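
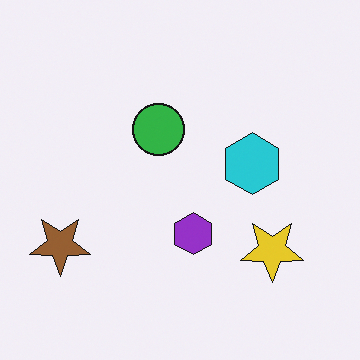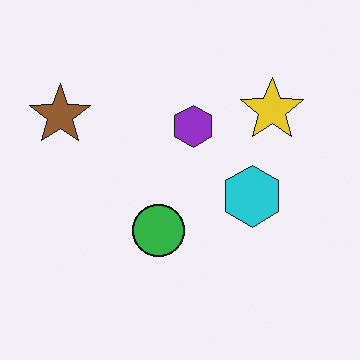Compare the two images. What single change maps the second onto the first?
It was flipped vertically (top ↔ bottom).

The yellow star is in the top-right of the second image and the bottom-right of the first — shapes on opposite sides of the horizontal midline have swapped in a mirror flip.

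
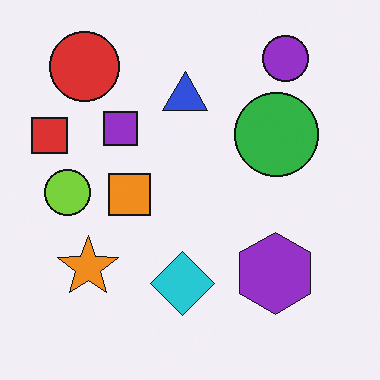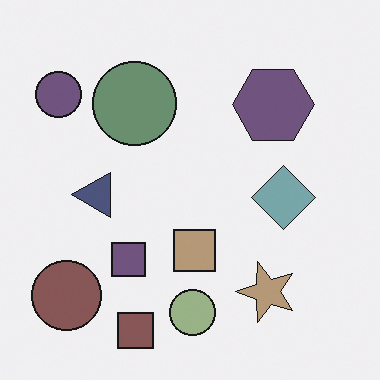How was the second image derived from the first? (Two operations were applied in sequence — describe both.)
The transformation is: heavily desaturated, then rotated 90° counter-clockwise.

All colors are more muted and greyish — a global saturation change. The red circle sits in the top-left of the first image and the bottom-left of the second — consistent with a whole-image 90° counter-clockwise rotation.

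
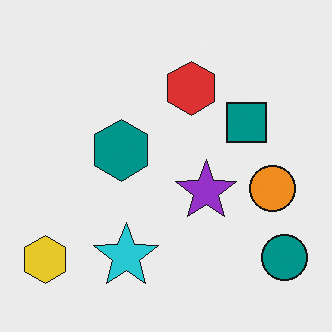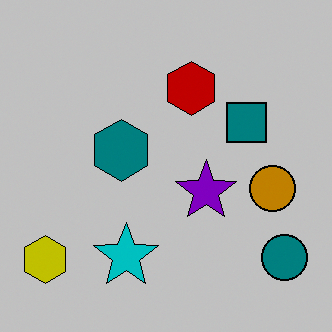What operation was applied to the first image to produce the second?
This is the original image heavily posterized to just a handful of flat colors.

Each flat color has snapped to a coarser quantized level — most visibly, the near-white background has dropped to a flat grey.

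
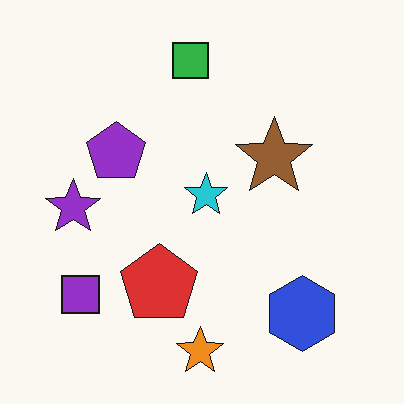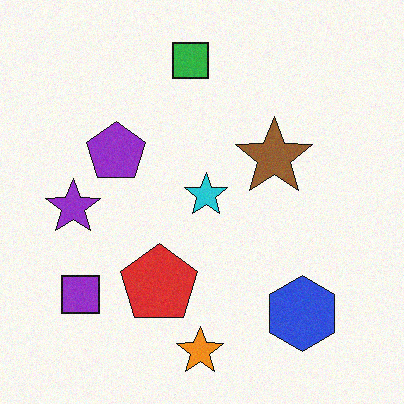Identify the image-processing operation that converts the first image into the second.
The image was degraded with subtle gaussian noise.

Random speckle covers the whole image, including the flat background.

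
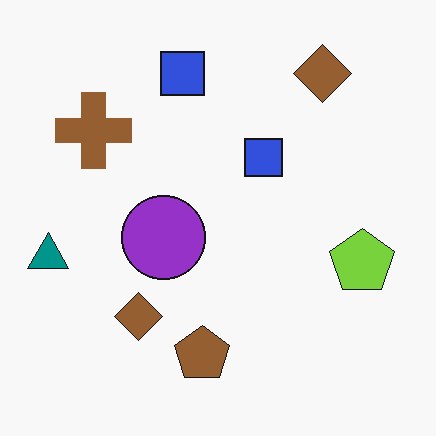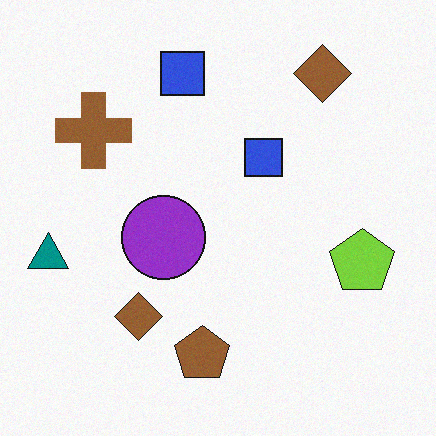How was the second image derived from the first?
This is the original image degraded with a light layer of grain.

Random speckle covers the whole image, including the flat background.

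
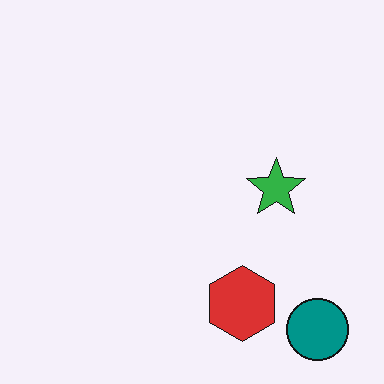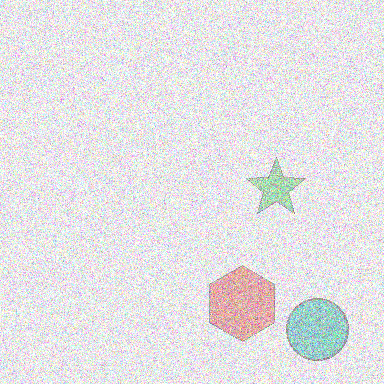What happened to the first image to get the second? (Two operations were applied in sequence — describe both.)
It was washed out (contrast reduced), then degraded with heavy additive noise.

Tones are pushed toward mid-grey across the whole image — a global contrast change. Random speckle covers the whole image, including the flat background.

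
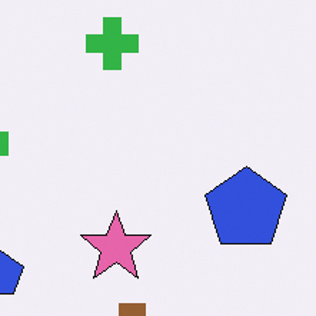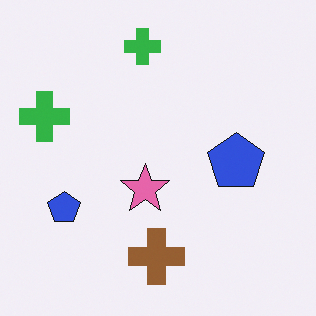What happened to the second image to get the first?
It was cropped slightly and scaled back up.

The visible shapes are larger and the field of view is narrower; shapes near the original edges may be partly or wholly outside the frame — a crop-and-rescale.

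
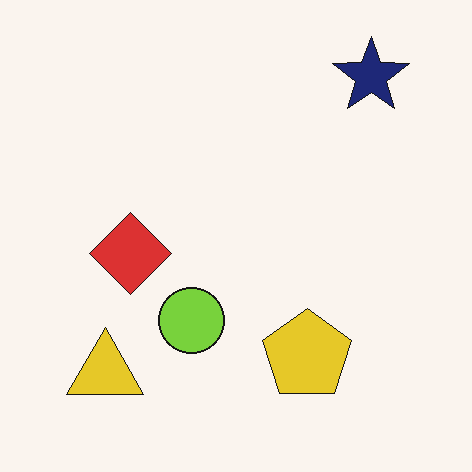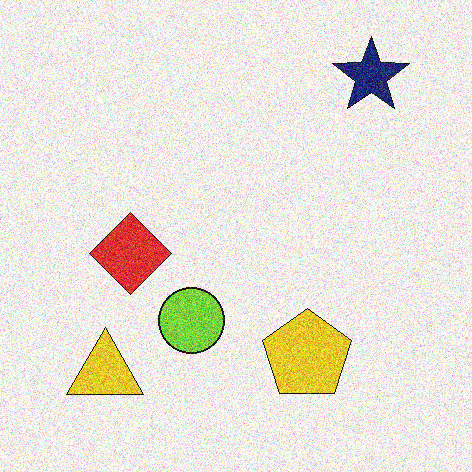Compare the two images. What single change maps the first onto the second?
This is the original image degraded with a thick layer of grain.

Random speckle covers the whole image, including the flat background.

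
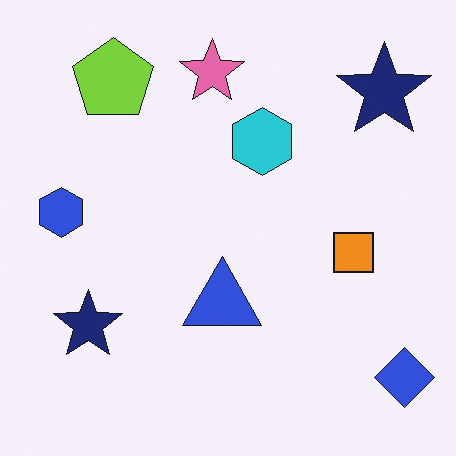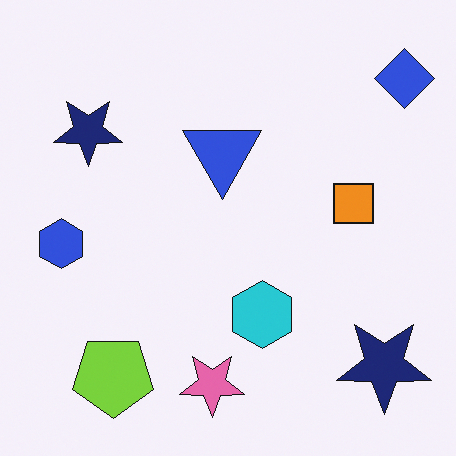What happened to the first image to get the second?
The transformation is: flipped vertically (top ↔ bottom).

The pink star is in the top of the first image and the bottom of the second — shapes on opposite sides of the horizontal midline have swapped in a mirror flip.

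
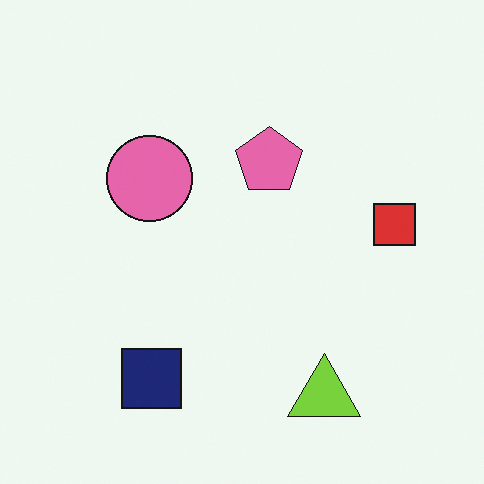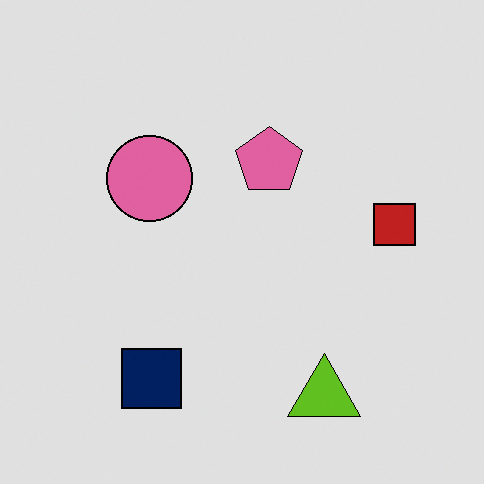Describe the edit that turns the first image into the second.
The second image is the first moderately posterized.

Each flat color has snapped to a coarser quantized level — most visibly, the near-white background has dropped to a flat grey.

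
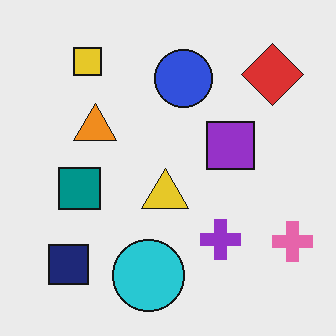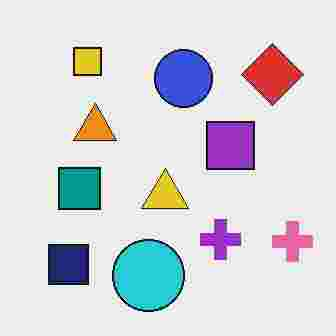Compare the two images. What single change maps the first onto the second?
The transformation is: degraded with heavy JPEG compression.

Blocky 8×8 compression artifacts appear around shape edges and the flat background shows ringing — characteristic JPEG degradation.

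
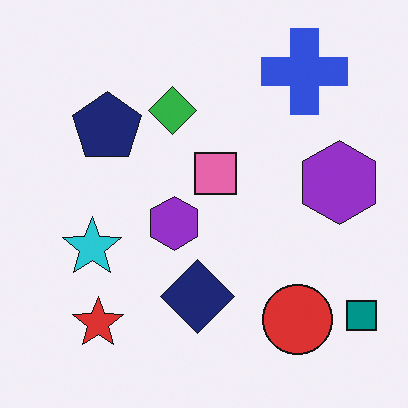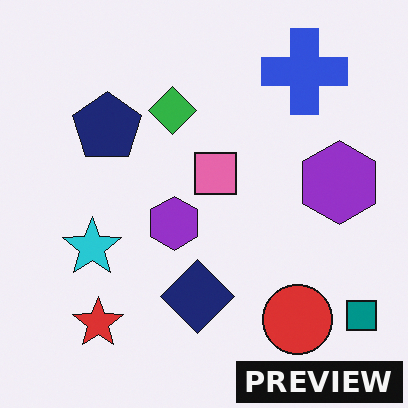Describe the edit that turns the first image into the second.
The transformation is: watermarked with the text "PREVIEW" in the lower-right corner.

A dark label reading "PREVIEW" appears in the lower-right corner.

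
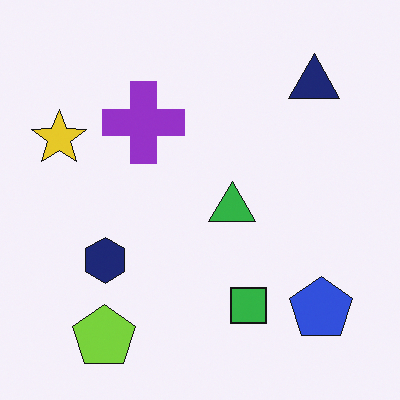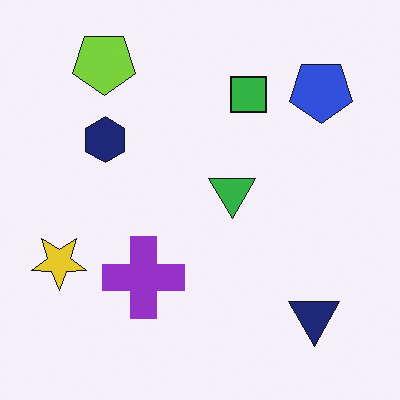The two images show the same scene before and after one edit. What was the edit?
This is the original image flipped vertically (top ↔ bottom).

The lime pentagon is in the bottom-left of the first image and the top-left of the second — shapes on opposite sides of the horizontal midline have swapped in a mirror flip.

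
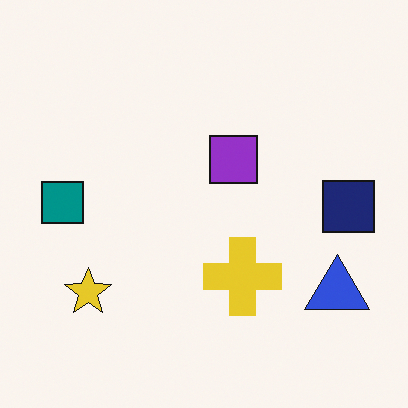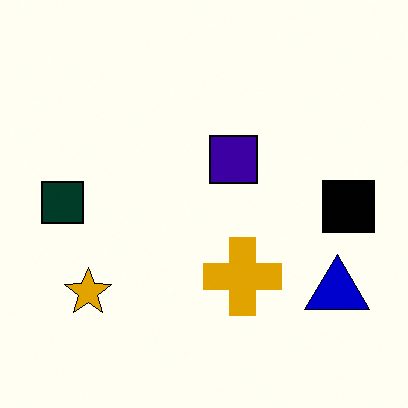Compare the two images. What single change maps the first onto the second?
The transformation is: boosted in contrast.

Tones are pushed away from mid-grey across the whole image — a global contrast change.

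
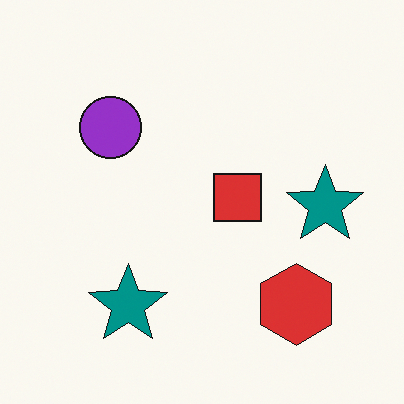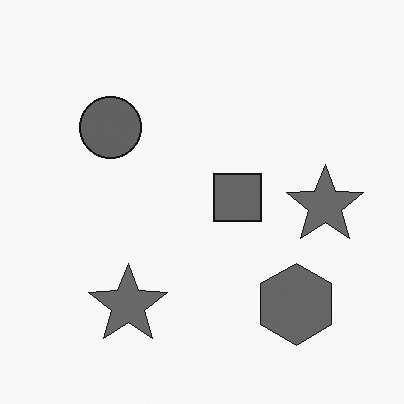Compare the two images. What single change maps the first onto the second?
Converted to grayscale.

All color is removed — every shape is now a shade of grey.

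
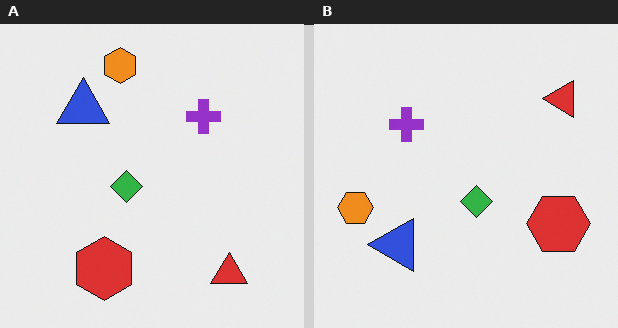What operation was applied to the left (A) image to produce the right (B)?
It was rotated 90° counter-clockwise.

The red triangle sits in the bottom-right of the left (A) image and the top-right of the right (B) — consistent with a whole-image 90° counter-clockwise rotation.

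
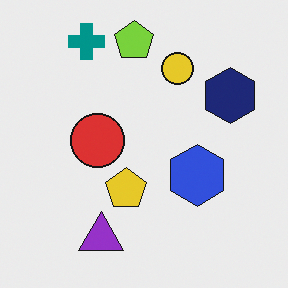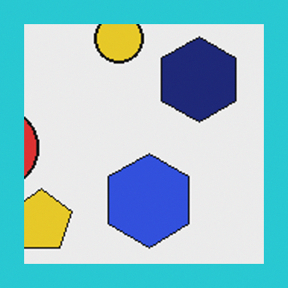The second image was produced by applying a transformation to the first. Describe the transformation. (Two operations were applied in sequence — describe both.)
It was cropped to a noticeably smaller region and rescaled, then framed with a cyan border.

The visible shapes are larger and the field of view is narrower; shapes near the original edges may be partly or wholly outside the frame — a crop-and-rescale. A solid cyan frame runs around the edge of the second image, with the content slightly shrunk inside it.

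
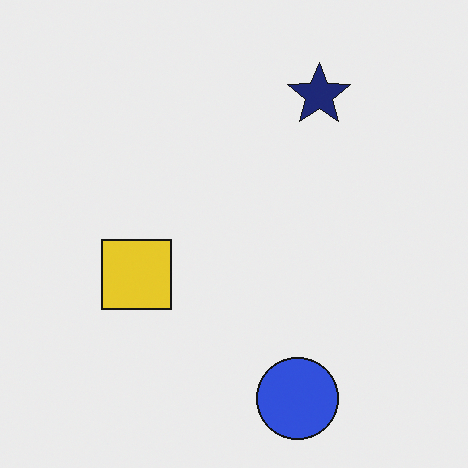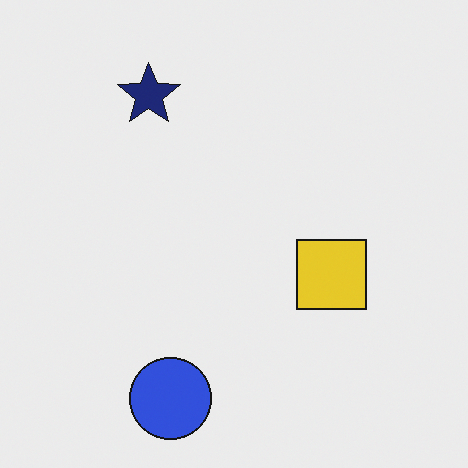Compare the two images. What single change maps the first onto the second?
The second image is the first flipped horizontally (left ↔ right).

The yellow square is in the left of the first image and the right of the second — shapes on opposite sides of the vertical midline have swapped in a mirror flip.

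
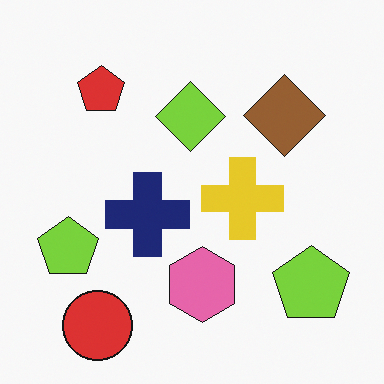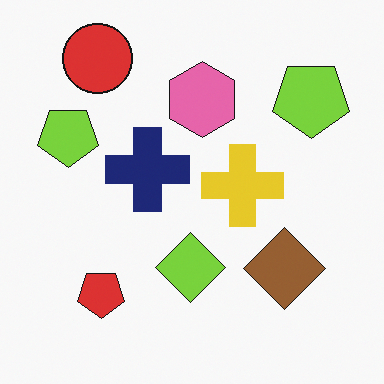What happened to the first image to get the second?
The second image is the first flipped vertically (top ↔ bottom).

The red circle is in the bottom-left of the first image and the top-left of the second — shapes on opposite sides of the horizontal midline have swapped in a mirror flip.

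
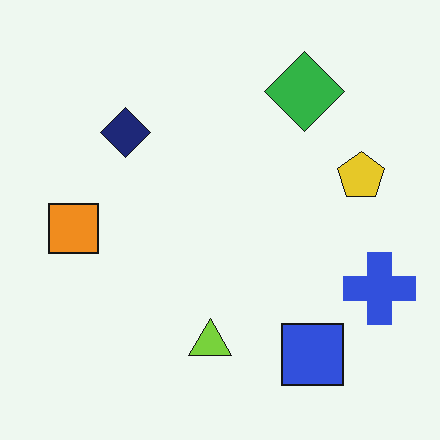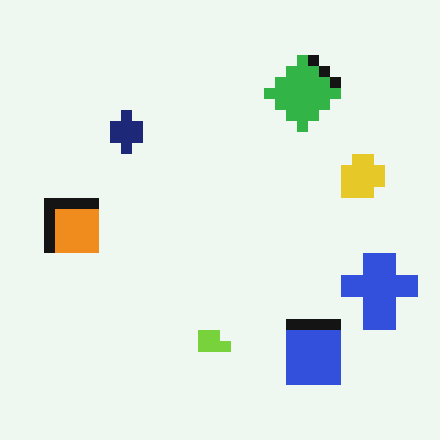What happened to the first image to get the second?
Coarsely pixelated.

Shapes are reduced to large square blocks; fine edges and outlines are lost — a downscale-then-upscale (mosaic) effect.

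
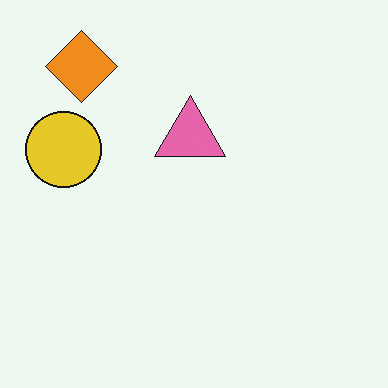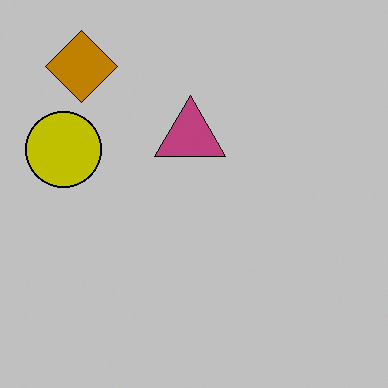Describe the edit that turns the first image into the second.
It was aggressively posterized.

Each flat color has snapped to a coarser quantized level — most visibly, the near-white background has dropped to a flat grey.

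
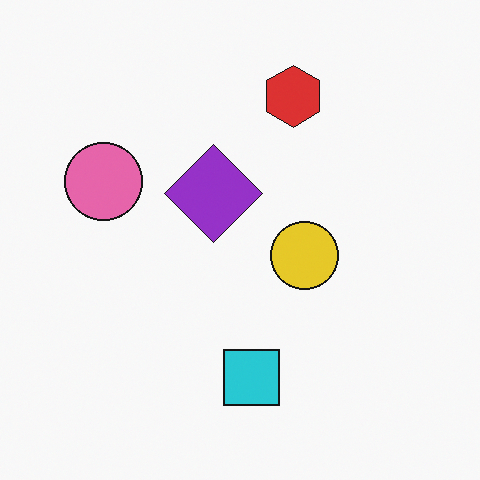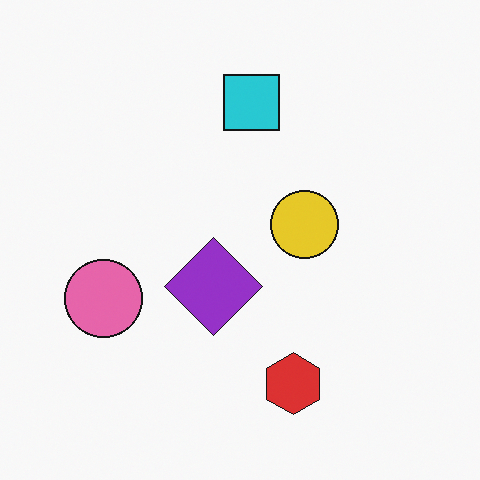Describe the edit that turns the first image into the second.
This is the original image flipped vertically (top ↔ bottom).

The red hexagon is in the top of the first image and the bottom of the second — shapes on opposite sides of the horizontal midline have swapped in a mirror flip.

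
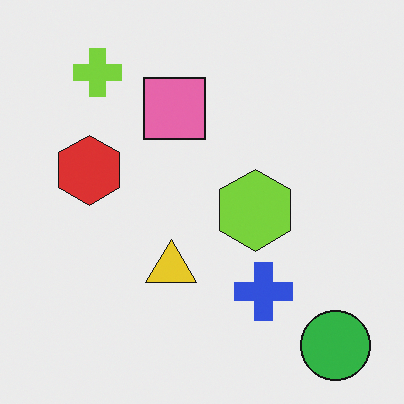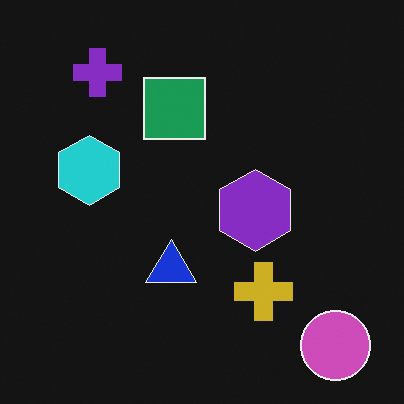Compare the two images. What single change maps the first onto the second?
Color-inverted (negative).

The light background has become dark and every shape's color is its complement — a photographic negative.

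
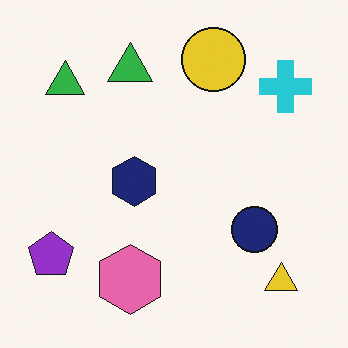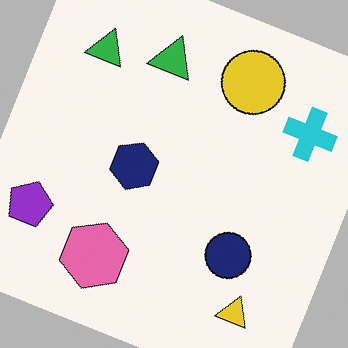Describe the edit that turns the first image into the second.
The transformation is: rotated clockwise by a moderate amount.

Every shape is tilted by the same angle and the image corners show triangular fill wedges — a whole-image rotation by a non-right angle.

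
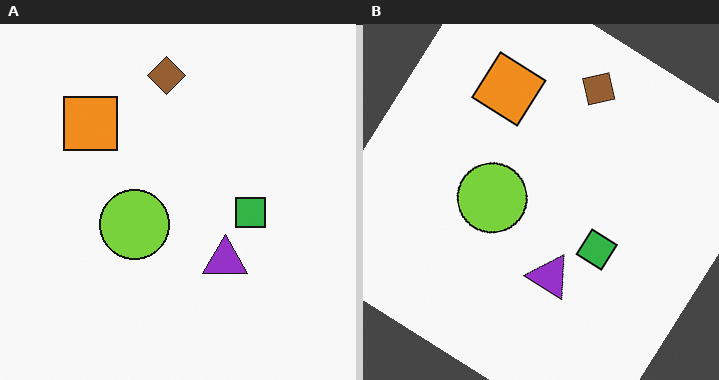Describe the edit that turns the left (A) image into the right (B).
The right (B) image is the left (A) rotated clockwise by a large amount — several tens of degrees.

Every shape is tilted by the same angle and the image corners show triangular fill wedges — a whole-image rotation by a non-right angle.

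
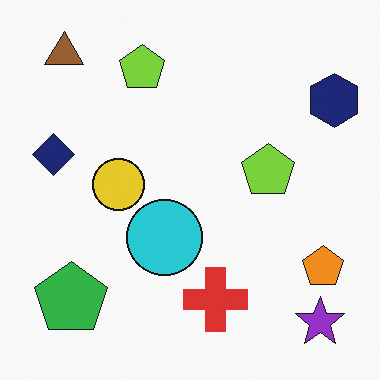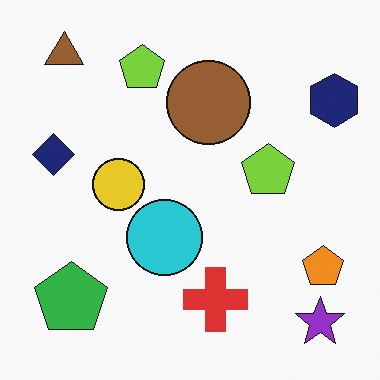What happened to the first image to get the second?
The transformation is: overlaid with an additional brown circle.

A brown circle appears in the second image that is absent from the first.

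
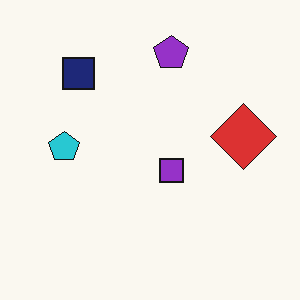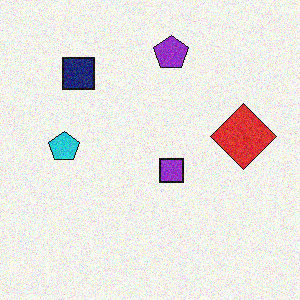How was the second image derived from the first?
The second image is the first degraded with moderate additive noise.

Random speckle covers the whole image, including the flat background.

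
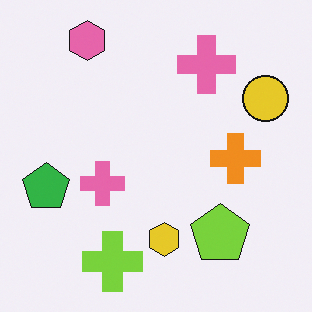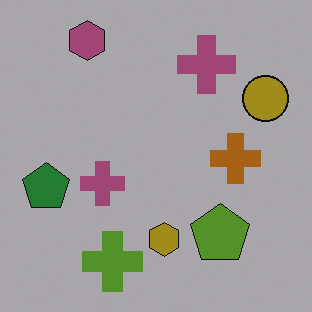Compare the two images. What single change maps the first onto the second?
This is the original image noticeably darkened.

Every pixel — background and shapes alike — is uniformly darkened.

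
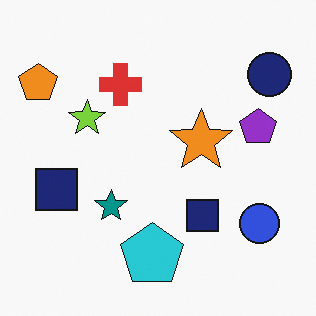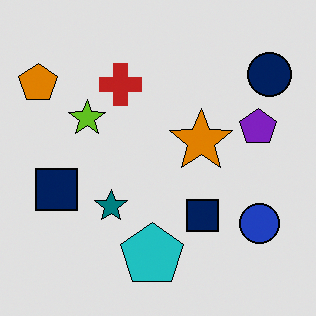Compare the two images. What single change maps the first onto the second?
Posterized to a reduced palette.

Each flat color has snapped to a coarser quantized level — most visibly, the near-white background has dropped to a flat grey.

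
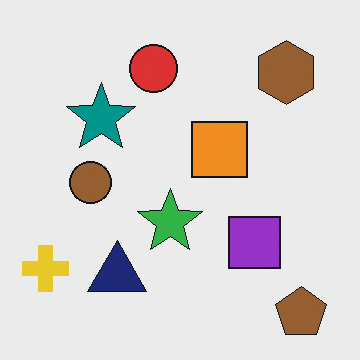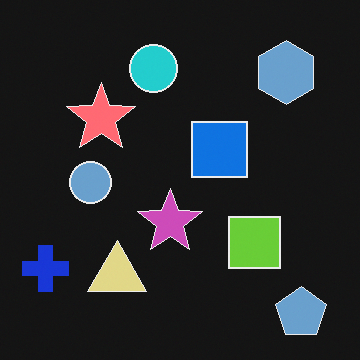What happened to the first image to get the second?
The second image is the first color-inverted (negative).

The light background has become dark and every shape's color is its complement — a photographic negative.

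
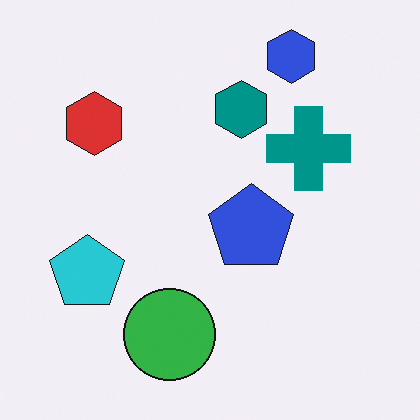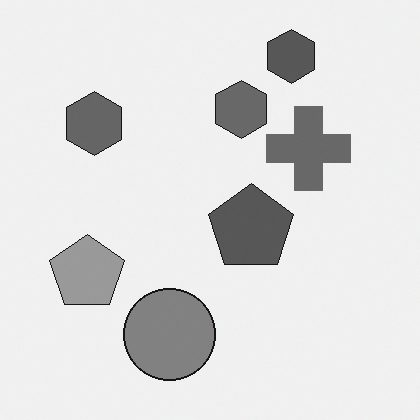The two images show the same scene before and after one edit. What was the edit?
The second image is the first converted to grayscale.

All color is removed — every shape is now a shade of grey.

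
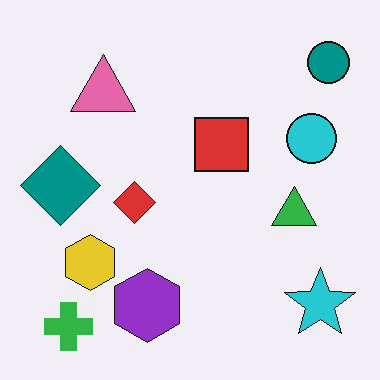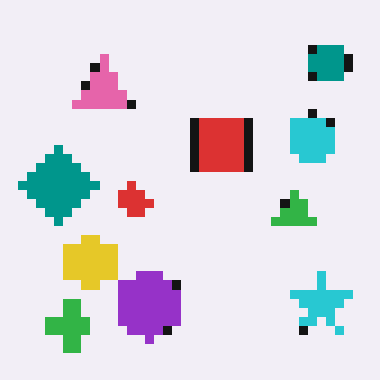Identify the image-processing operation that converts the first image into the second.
This is the original image coarsely pixelated.

Shapes are reduced to large square blocks; fine edges and outlines are lost — a downscale-then-upscale (mosaic) effect.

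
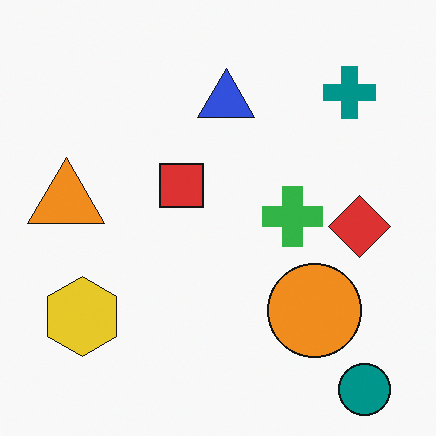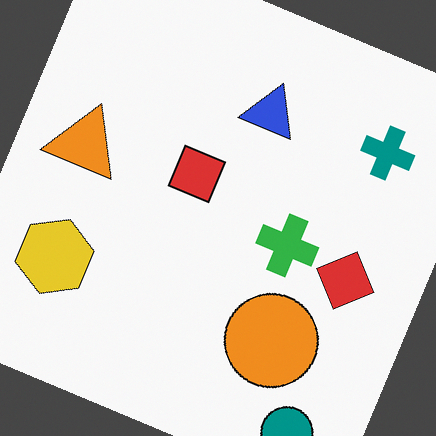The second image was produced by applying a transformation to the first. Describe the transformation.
The image was rotated clockwise by a clearly visible amount.

Every shape is tilted by the same angle and the image corners show triangular fill wedges — a whole-image rotation by a non-right angle.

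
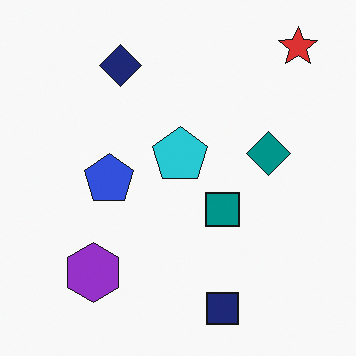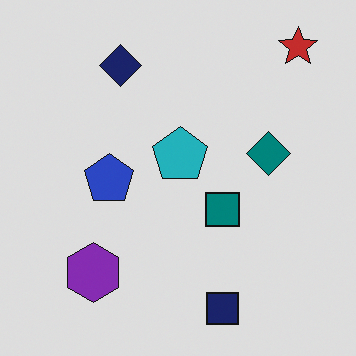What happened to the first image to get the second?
This is the original image darkened a little.

Every pixel — background and shapes alike — is uniformly darkened.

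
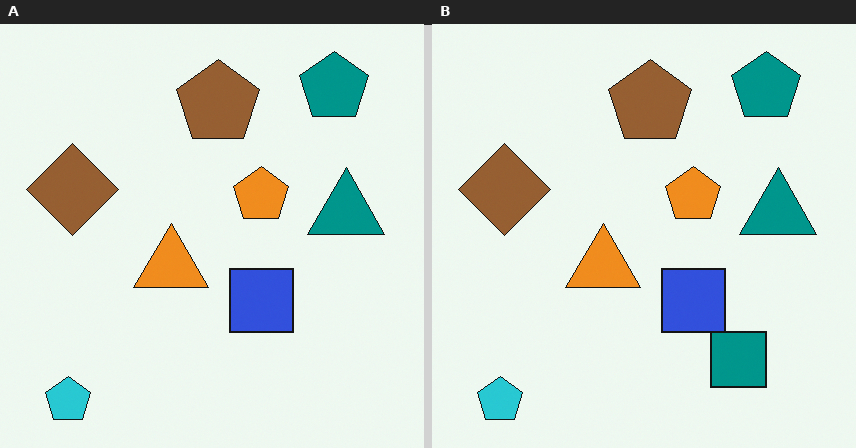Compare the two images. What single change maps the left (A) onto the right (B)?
The transformation is: overlaid with an additional teal square.

A teal square appears in the right (B) image that is absent from the left (A).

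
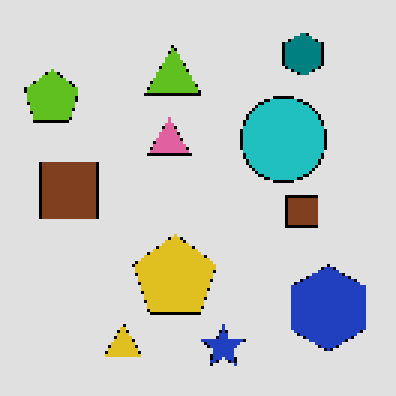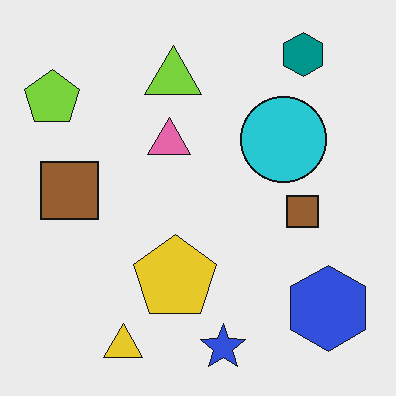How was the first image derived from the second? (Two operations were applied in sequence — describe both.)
The first image is the second posterized to a reduced palette, then mildly pixelated.

Each flat color has snapped to a coarser quantized level — most visibly, the near-white background has dropped to a flat grey. Shapes are reduced to large square blocks; fine edges and outlines are lost — a downscale-then-upscale (mosaic) effect.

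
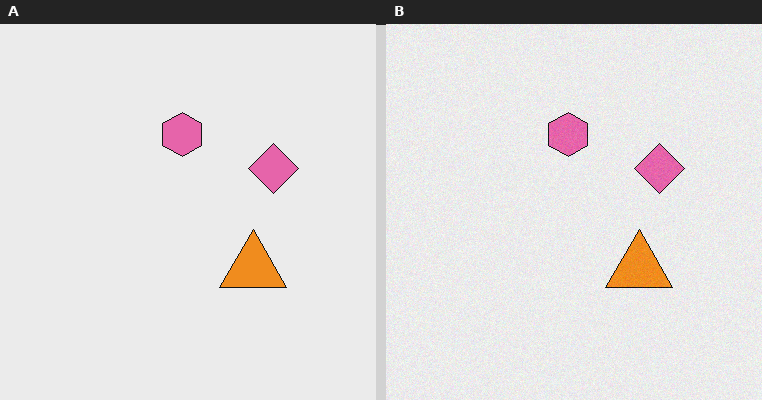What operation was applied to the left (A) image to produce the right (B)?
This is the original image degraded with a light layer of grain.

Random speckle covers the whole image, including the flat background.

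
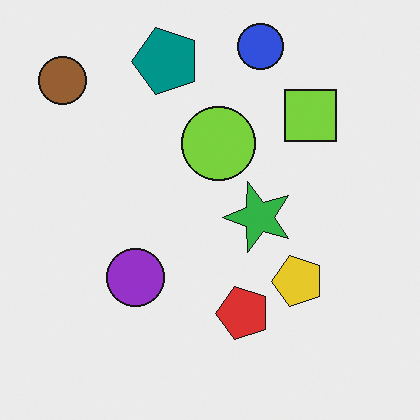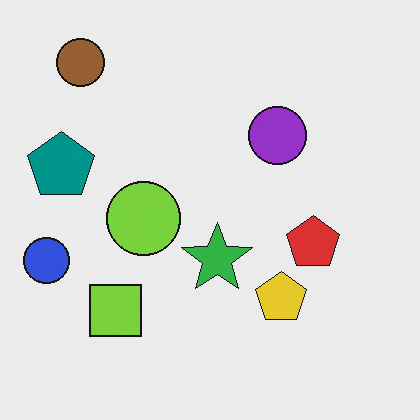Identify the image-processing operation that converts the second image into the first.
This is the original image transposed (reflected across the top-left ↔ bottom-right diagonal).

Shapes have swapped their row and column positions — what was in the top-right is now in the bottom-left — a diagonal reflection.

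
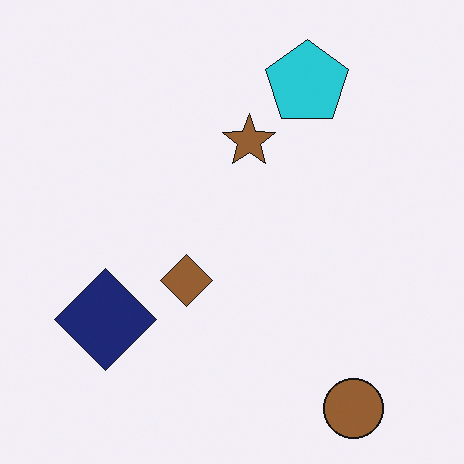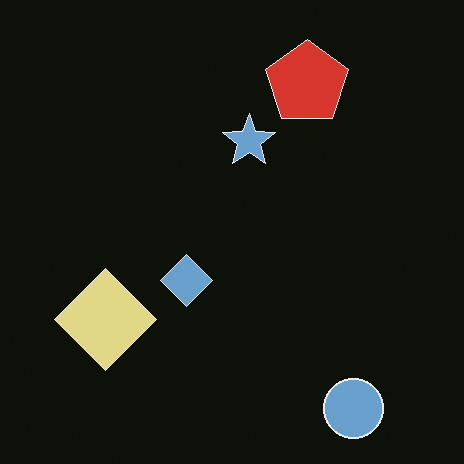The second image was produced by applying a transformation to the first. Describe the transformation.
The image was color-inverted (negative).

The light background has become dark and every shape's color is its complement — a photographic negative.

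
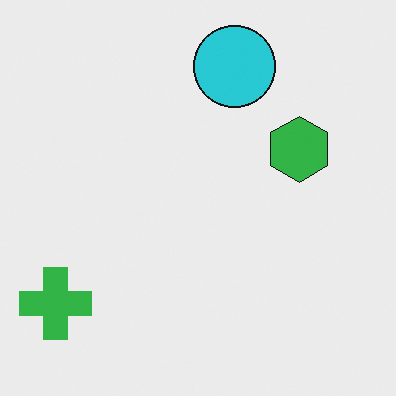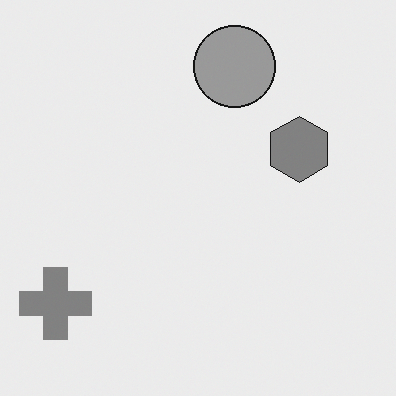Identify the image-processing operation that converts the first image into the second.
The transformation is: converted to grayscale.

All color is removed — every shape is now a shade of grey.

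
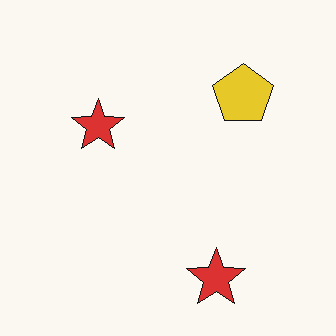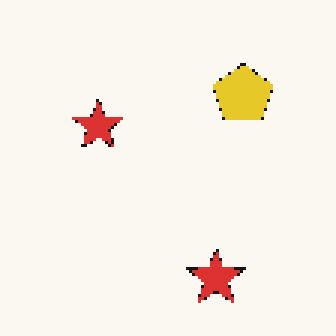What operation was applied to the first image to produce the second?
This is the original image lightly pixelated (a mild mosaic effect).

Shapes are reduced to large square blocks; fine edges and outlines are lost — a downscale-then-upscale (mosaic) effect.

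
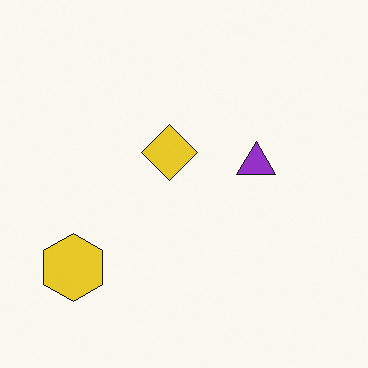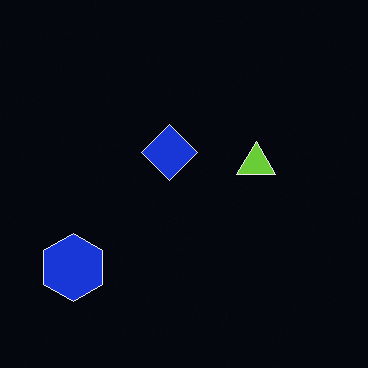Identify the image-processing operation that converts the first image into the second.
Color-inverted (negative).

The light background has become dark and every shape's color is its complement — a photographic negative.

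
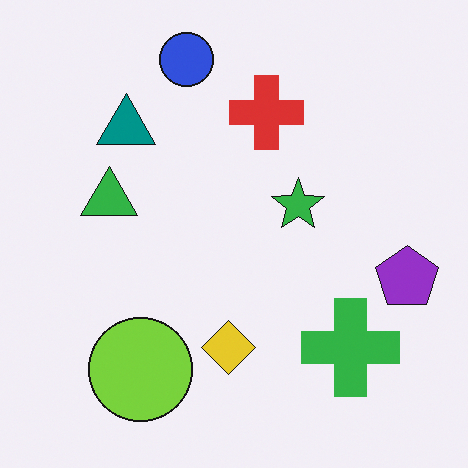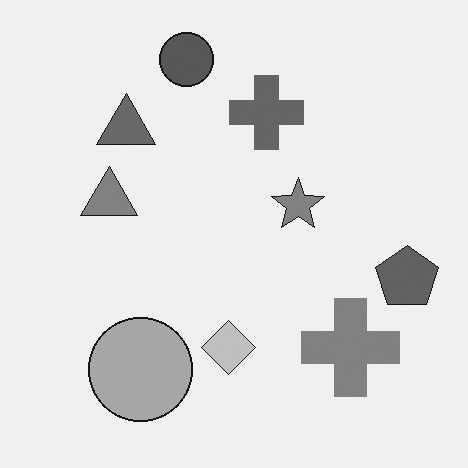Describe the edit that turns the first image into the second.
The image was converted to grayscale.

All color is removed — every shape is now a shade of grey.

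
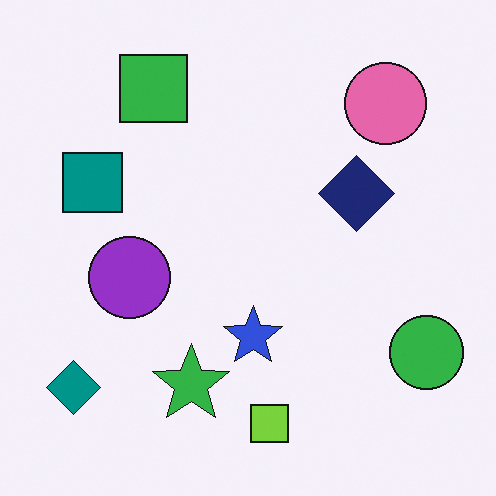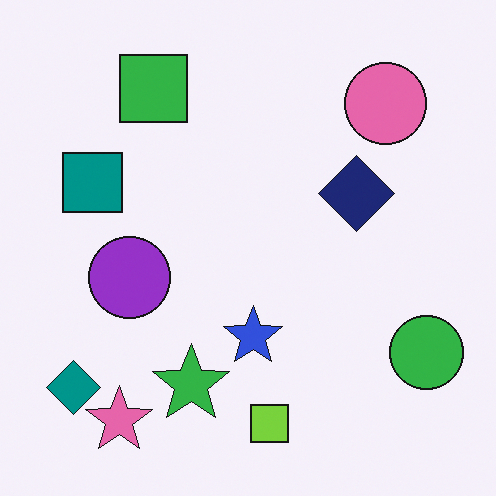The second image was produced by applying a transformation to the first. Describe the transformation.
The transformation is: overlaid with an additional pink star.

A pink star appears in the second image that is absent from the first.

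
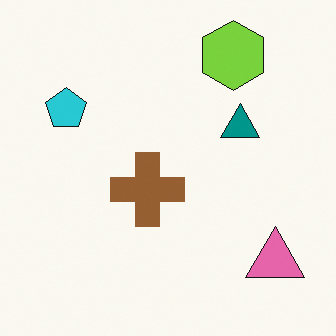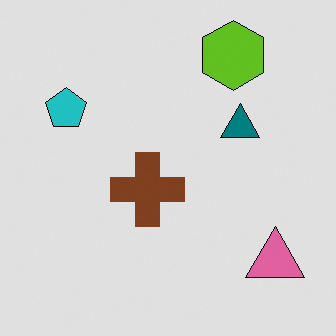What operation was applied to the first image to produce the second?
The second image is the first posterized to a reduced palette.

Each flat color has snapped to a coarser quantized level — most visibly, the near-white background has dropped to a flat grey.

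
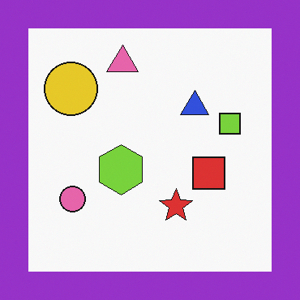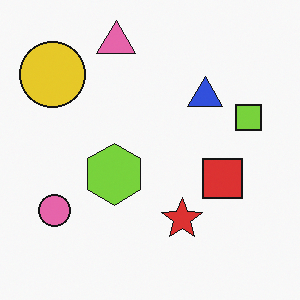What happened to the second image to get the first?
The image was framed with a purple border.

A solid purple frame runs around the edge of the first image, with the content slightly shrunk inside it.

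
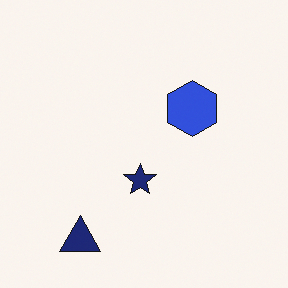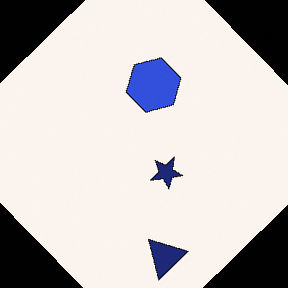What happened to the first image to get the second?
This is the original image rotated counter-clockwise by a large amount — several tens of degrees.

Every shape is tilted by the same angle and the image corners show triangular fill wedges — a whole-image rotation by a non-right angle.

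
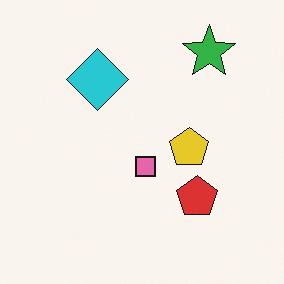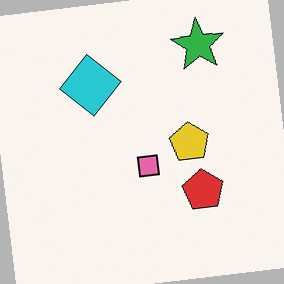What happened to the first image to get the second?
Rotated counter-clockwise by a small amount.

Every shape is tilted by the same angle and the image corners show triangular fill wedges — a whole-image rotation by a non-right angle.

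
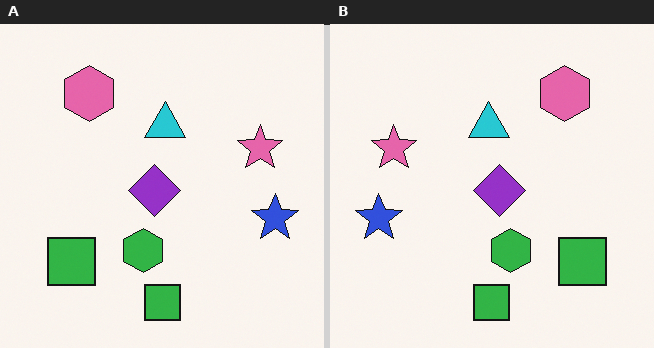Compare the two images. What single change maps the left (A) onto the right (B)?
The right (B) image is the left (A) flipped horizontally (left ↔ right).

The blue star is in the right of the left (A) image and the left of the right (B) — shapes on opposite sides of the vertical midline have swapped in a mirror flip.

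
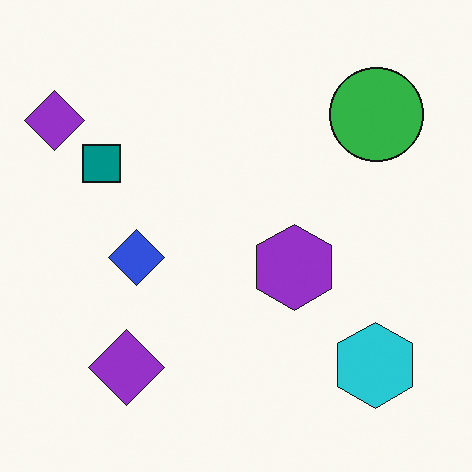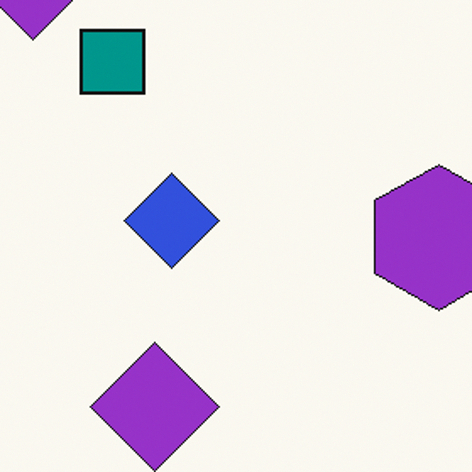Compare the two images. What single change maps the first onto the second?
The second image is the first cropped tightly and scaled back up.

The visible shapes are larger and the field of view is narrower; shapes near the original edges may be partly or wholly outside the frame — a crop-and-rescale.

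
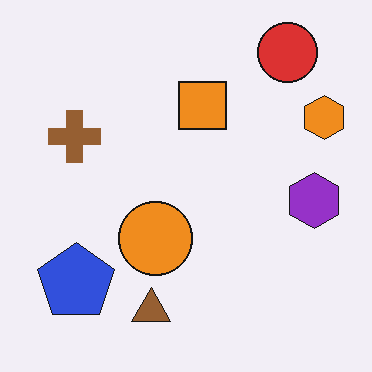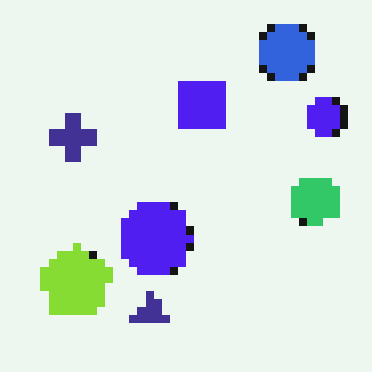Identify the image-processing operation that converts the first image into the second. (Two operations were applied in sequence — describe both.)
This is the original image moderately pixelated, then hue-shifted through roughly half the color wheel.

Shapes are reduced to large square blocks; fine edges and outlines are lost — a downscale-then-upscale (mosaic) effect. Every shape's color has rotated by the same amount around the hue wheel — a uniform hue shift.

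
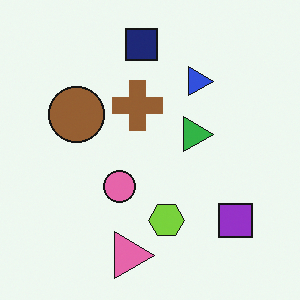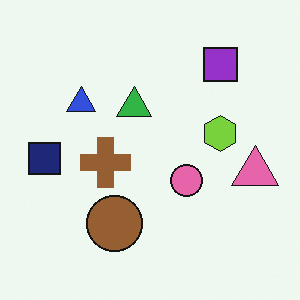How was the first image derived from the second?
The first image is the second rotated 90° clockwise.

The purple square sits in the top-right of the second image and the bottom-right of the first — consistent with a whole-image 90° clockwise rotation.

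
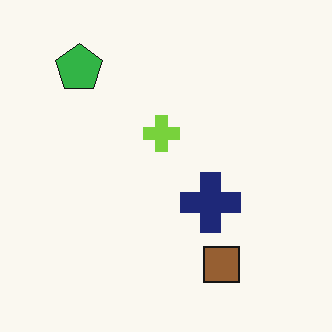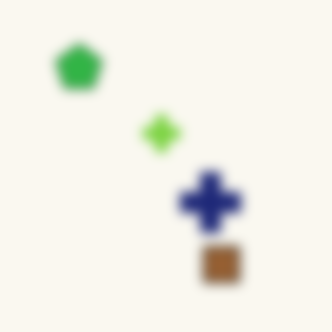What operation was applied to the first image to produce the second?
This is the original image strongly gaussian-blurred.

Shape edges and outlines are uniformly softened across the whole image.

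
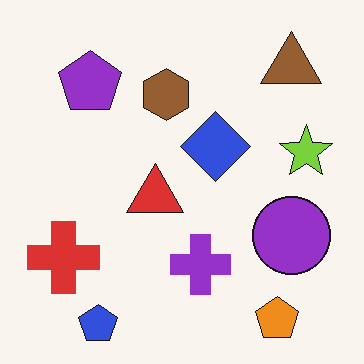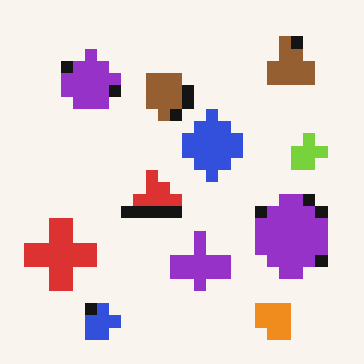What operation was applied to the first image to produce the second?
Heavily pixelated into large blocks.

Shapes are reduced to large square blocks; fine edges and outlines are lost — a downscale-then-upscale (mosaic) effect.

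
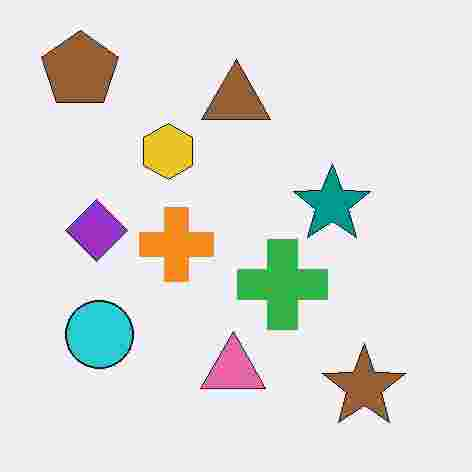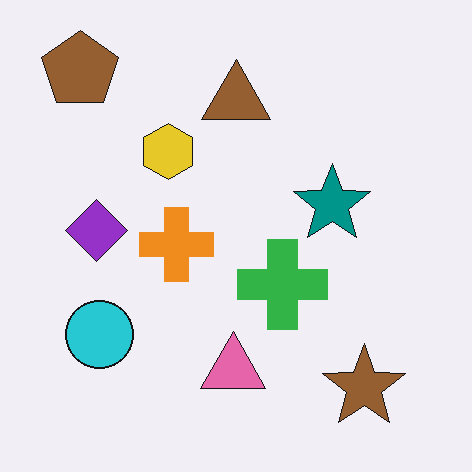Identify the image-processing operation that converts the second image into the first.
This is the original image heavily JPEG-compressed with obvious blocking artifacts.

Blocky 8×8 compression artifacts appear around shape edges and the flat background shows ringing — characteristic JPEG degradation.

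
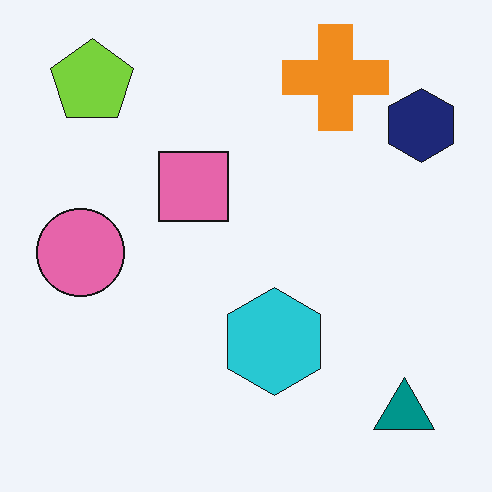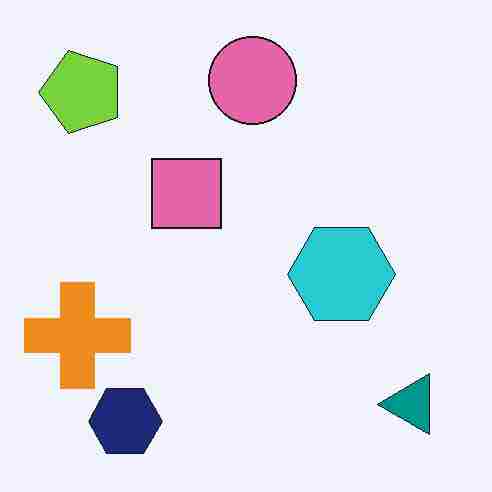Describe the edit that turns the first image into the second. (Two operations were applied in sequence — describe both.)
The transformation is: heavily JPEG-compressed with obvious blocking artifacts, then transposed (reflected across the top-left ↔ bottom-right diagonal).

Blocky 8×8 compression artifacts appear around shape edges and the flat background shows ringing — characteristic JPEG degradation. Shapes have swapped their row and column positions — what was in the top-right is now in the bottom-left — a diagonal reflection.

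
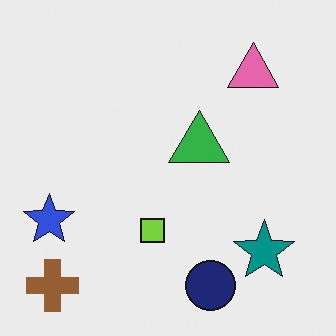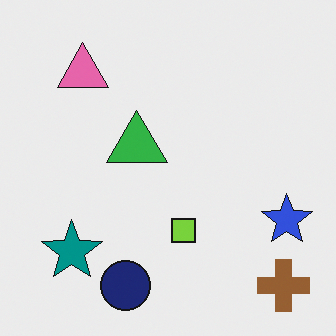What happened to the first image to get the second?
The second image is the first flipped horizontally (left ↔ right).

The blue star is in the left of the first image and the right of the second — shapes on opposite sides of the vertical midline have swapped in a mirror flip.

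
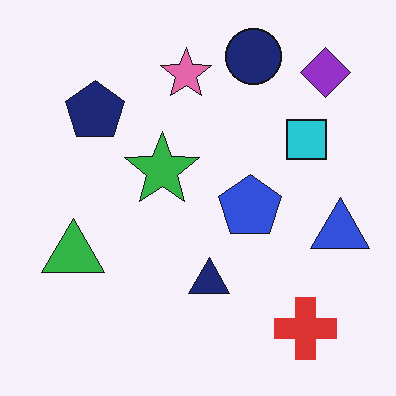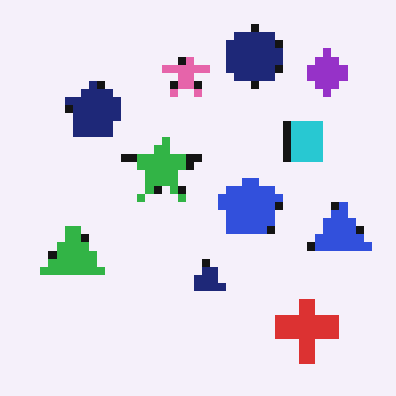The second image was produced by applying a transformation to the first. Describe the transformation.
This is the original image pixelated into visible square blocks.

Shapes are reduced to large square blocks; fine edges and outlines are lost — a downscale-then-upscale (mosaic) effect.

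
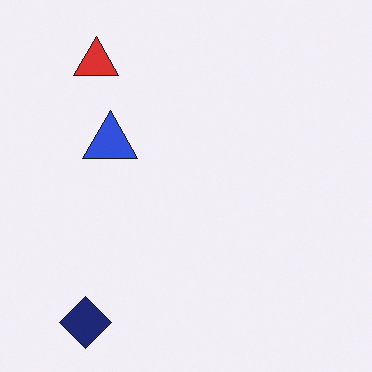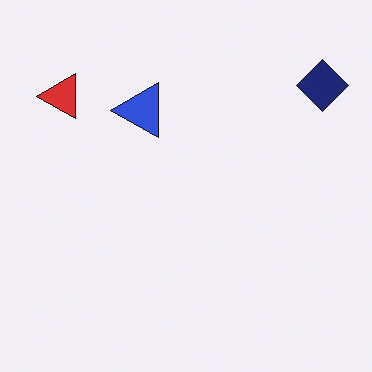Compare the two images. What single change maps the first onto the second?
The image was transposed (reflected across the top-left ↔ bottom-right diagonal).

Shapes have swapped their row and column positions — what was in the top-right is now in the bottom-left — a diagonal reflection.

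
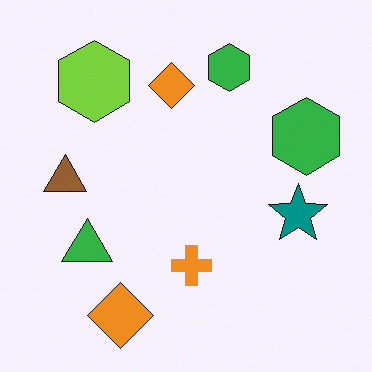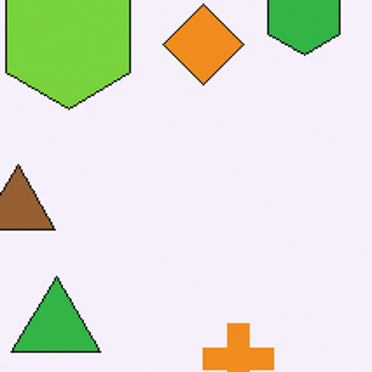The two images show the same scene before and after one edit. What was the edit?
It was cropped tightly and scaled back up.

The visible shapes are larger and the field of view is narrower; shapes near the original edges may be partly or wholly outside the frame — a crop-and-rescale.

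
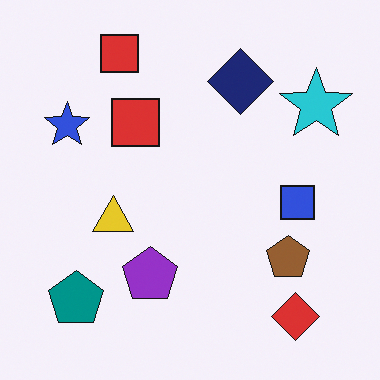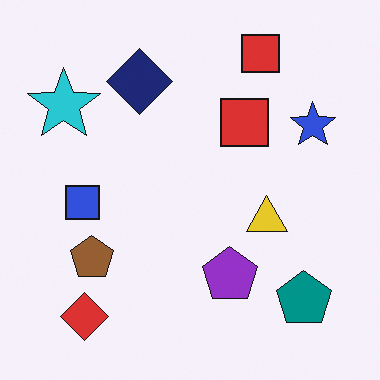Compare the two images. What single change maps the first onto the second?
The second image is the first flipped horizontally (left ↔ right).

The cyan star is in the top-right of the first image and the top-left of the second — shapes on opposite sides of the vertical midline have swapped in a mirror flip.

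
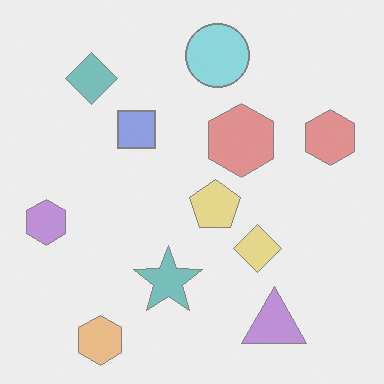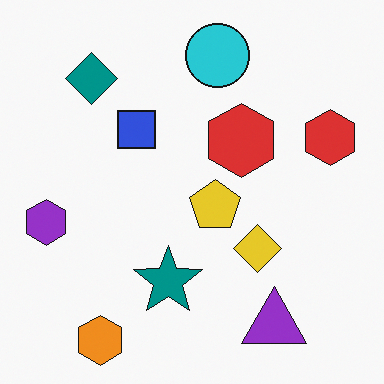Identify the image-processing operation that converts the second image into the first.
It was given much lower contrast.

Tones are pushed toward mid-grey across the whole image — a global contrast change.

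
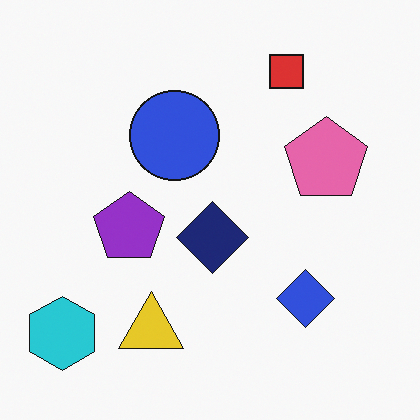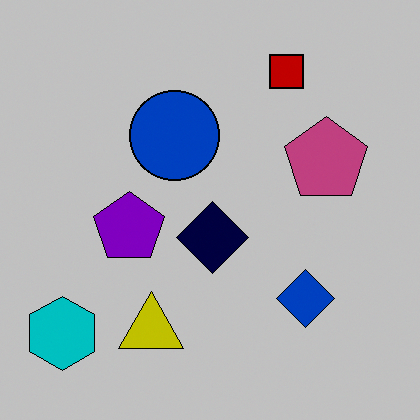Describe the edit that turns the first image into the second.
Aggressively posterized.

Each flat color has snapped to a coarser quantized level — most visibly, the near-white background has dropped to a flat grey.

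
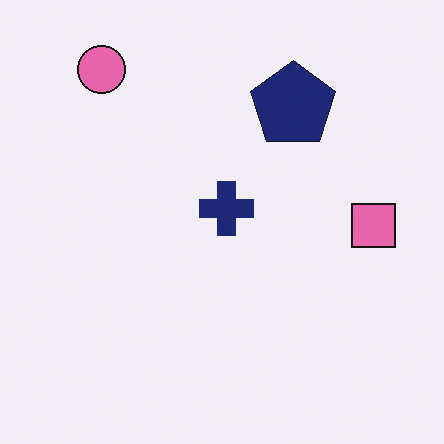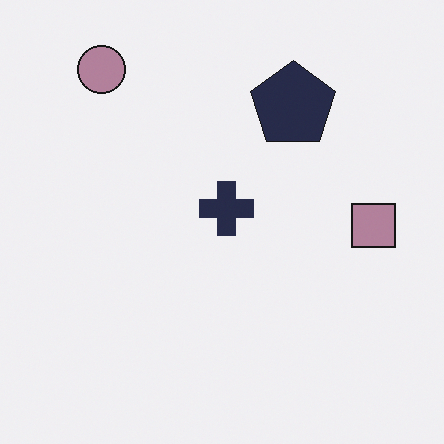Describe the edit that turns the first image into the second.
It was heavily desaturated.

All colors are more muted and greyish — a global saturation change.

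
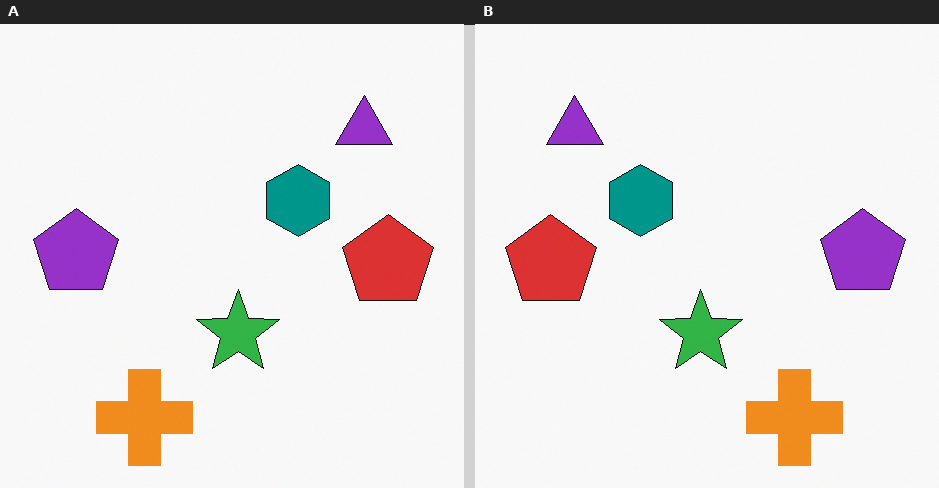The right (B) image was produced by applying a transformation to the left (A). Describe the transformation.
The transformation is: flipped horizontally (left ↔ right).

The purple pentagon is in the left of the left (A) image and the right of the right (B) — shapes on opposite sides of the vertical midline have swapped in a mirror flip.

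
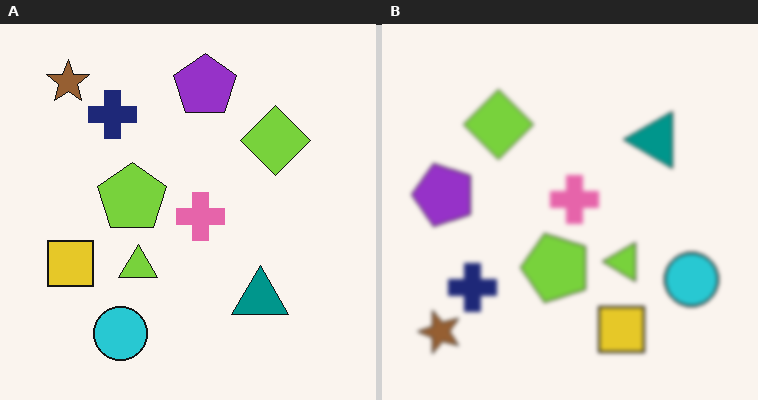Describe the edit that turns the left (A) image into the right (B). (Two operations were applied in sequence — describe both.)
This is the original image rotated 90° counter-clockwise, then given a subtle gaussian blur.

The brown star sits in the top-left of the left (A) image and the bottom-left of the right (B) — consistent with a whole-image 90° counter-clockwise rotation. Shape edges and outlines are uniformly softened across the whole image.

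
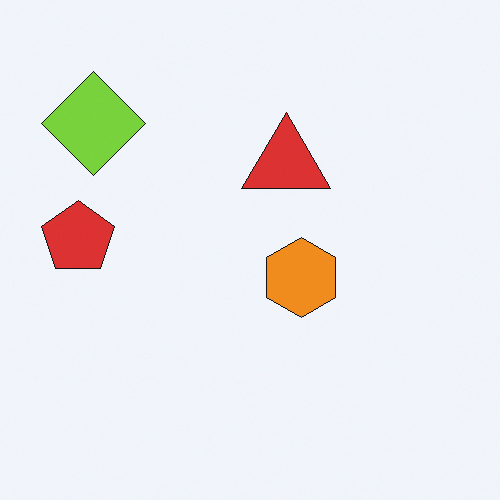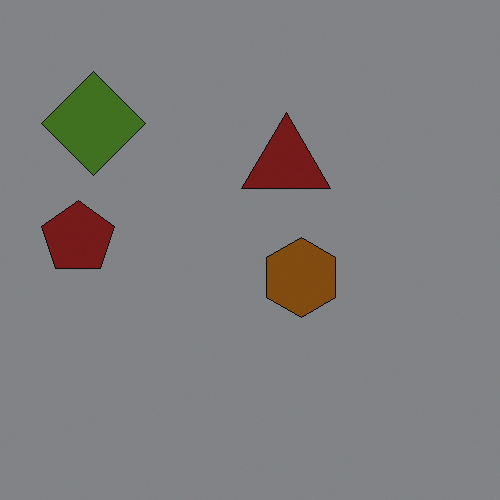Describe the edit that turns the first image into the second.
The transformation is: noticeably darkened.

Every pixel — background and shapes alike — is uniformly darkened.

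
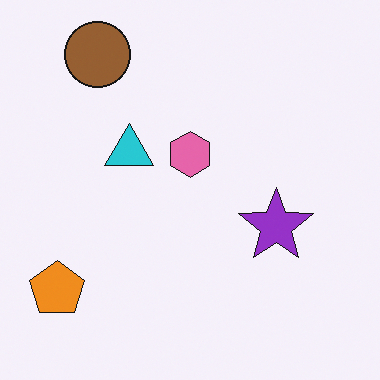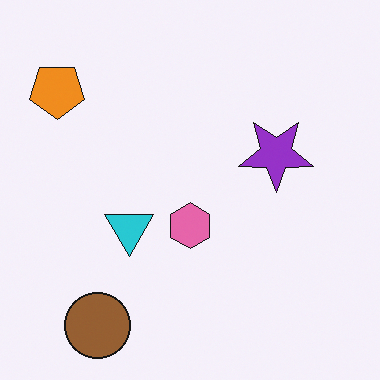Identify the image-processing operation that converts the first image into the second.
The transformation is: flipped vertically (top ↔ bottom).

The brown circle is in the top-left of the first image and the bottom-left of the second — shapes on opposite sides of the horizontal midline have swapped in a mirror flip.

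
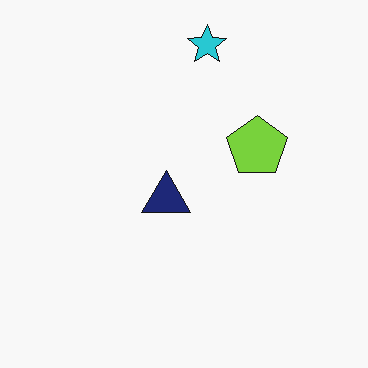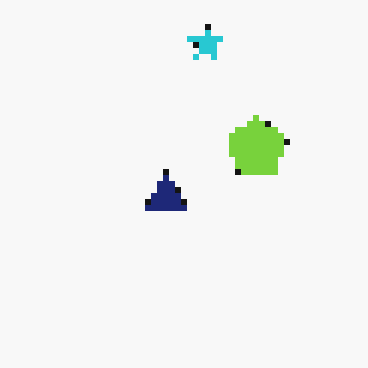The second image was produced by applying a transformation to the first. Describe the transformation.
This is the original image moderately pixelated.

Shapes are reduced to large square blocks; fine edges and outlines are lost — a downscale-then-upscale (mosaic) effect.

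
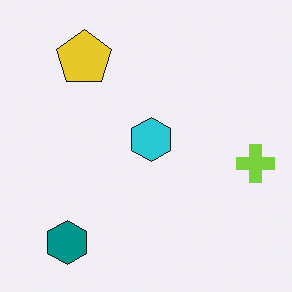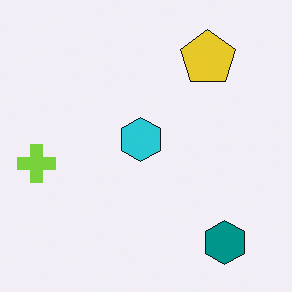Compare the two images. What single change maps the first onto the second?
The image was flipped horizontally (left ↔ right).

The lime cross is in the right of the first image and the left of the second — shapes on opposite sides of the vertical midline have swapped in a mirror flip.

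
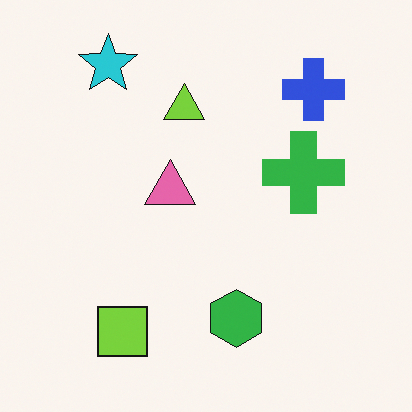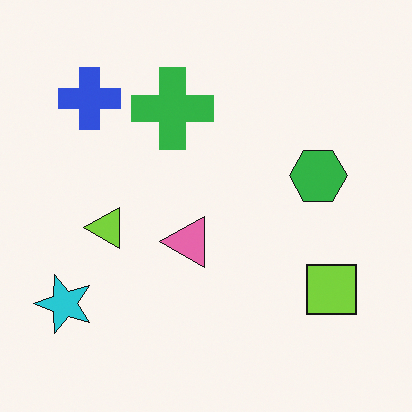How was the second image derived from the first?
The second image is the first rotated 90° counter-clockwise.

The cyan star sits in the top-left of the first image and the bottom-left of the second — consistent with a whole-image 90° counter-clockwise rotation.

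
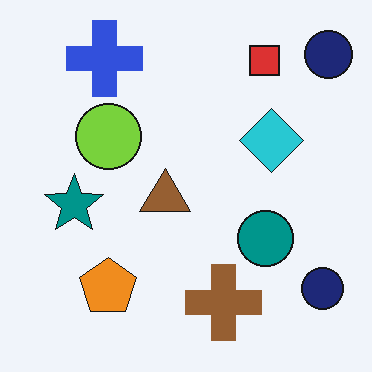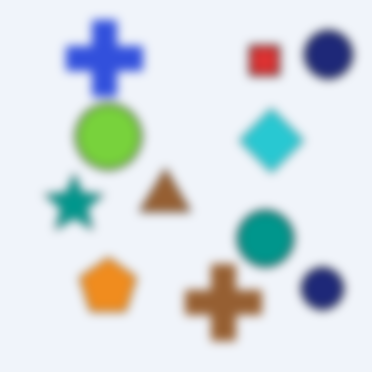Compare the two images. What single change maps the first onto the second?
The second image is the first strongly gaussian-blurred.

Shape edges and outlines are uniformly softened across the whole image.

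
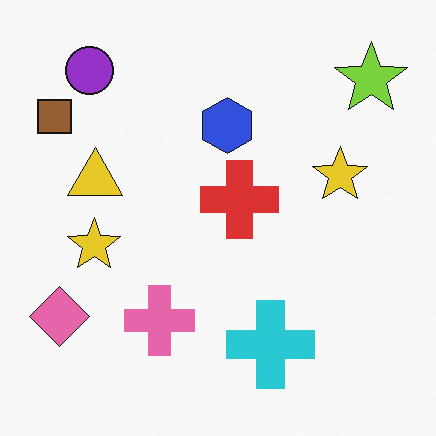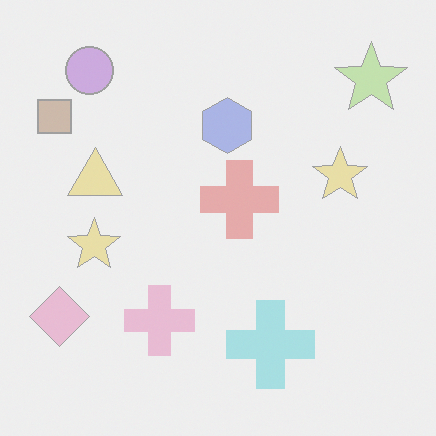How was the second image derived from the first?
It was given much lower contrast.

Tones are pushed toward mid-grey across the whole image — a global contrast change.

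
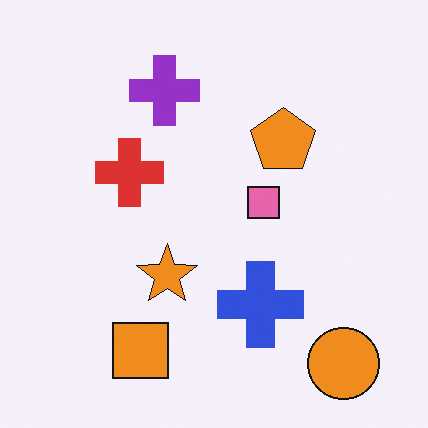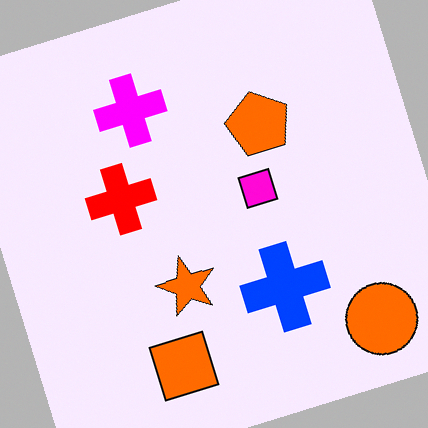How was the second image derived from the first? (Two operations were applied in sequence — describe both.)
The transformation is: made much more vivid (saturation change), then rotated counter-clockwise by a clearly visible amount.

All colors are more vivid — a global saturation change. Every shape is tilted by the same angle and the image corners show triangular fill wedges — a whole-image rotation by a non-right angle.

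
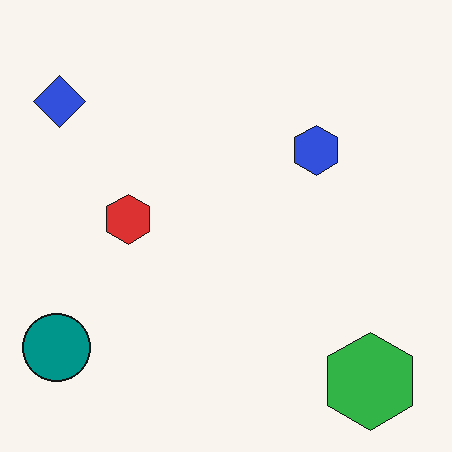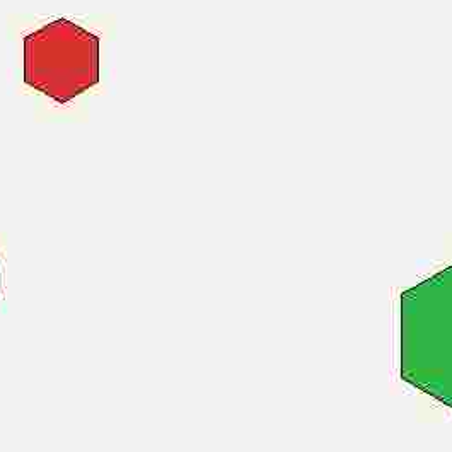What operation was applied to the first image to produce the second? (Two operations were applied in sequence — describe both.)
The image was degraded with heavy JPEG compression, then cropped to a noticeably smaller region and rescaled.

Blocky 8×8 compression artifacts appear around shape edges and the flat background shows ringing — characteristic JPEG degradation. The visible shapes are larger and the field of view is narrower; shapes near the original edges may be partly or wholly outside the frame — a crop-and-rescale.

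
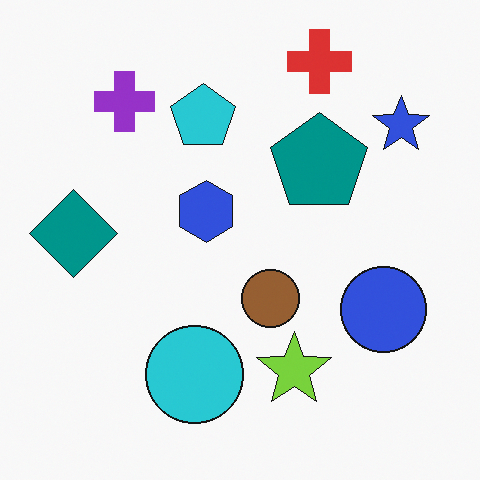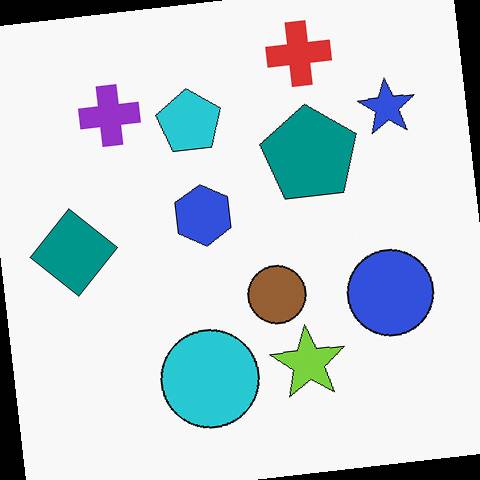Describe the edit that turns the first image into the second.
The transformation is: rotated counter-clockwise by a small amount.

Every shape is tilted by the same angle and the image corners show triangular fill wedges — a whole-image rotation by a non-right angle.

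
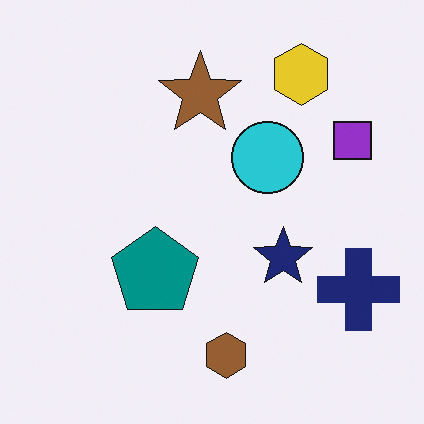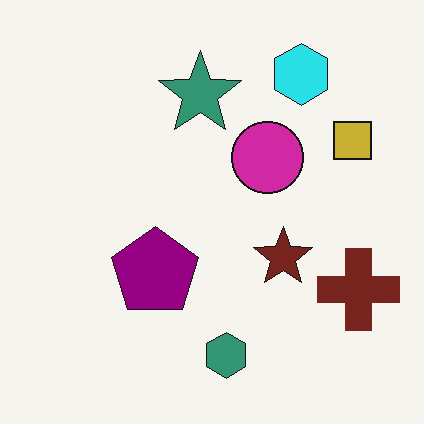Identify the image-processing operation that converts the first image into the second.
It was hue-shifted noticeably.

Every shape's color has rotated by the same amount around the hue wheel — a uniform hue shift.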